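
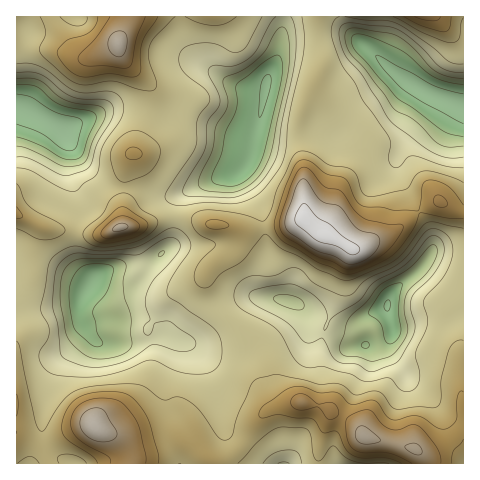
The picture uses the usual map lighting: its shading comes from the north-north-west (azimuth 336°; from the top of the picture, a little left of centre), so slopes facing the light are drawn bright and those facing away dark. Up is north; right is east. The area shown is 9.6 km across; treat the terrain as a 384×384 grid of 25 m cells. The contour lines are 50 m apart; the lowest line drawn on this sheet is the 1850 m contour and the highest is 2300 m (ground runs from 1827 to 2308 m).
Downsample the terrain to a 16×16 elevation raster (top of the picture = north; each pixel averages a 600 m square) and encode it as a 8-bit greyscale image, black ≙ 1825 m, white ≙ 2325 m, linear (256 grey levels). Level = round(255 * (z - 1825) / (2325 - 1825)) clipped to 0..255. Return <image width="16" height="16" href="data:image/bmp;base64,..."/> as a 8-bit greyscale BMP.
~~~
<image width="16" height="16" href="data:image/bmp;base64,Qk02BQAAAAAAADYEAAAoAAAAEAAAABAAAAABAAgAAAAAAAABAAATCwAAEwsAAAABAAAAAAAAAAAAAAEBAQACAgIAAwMDAAQEBAAFBQUABgYGAAcHBwAICAgACQkJAAoKCgALCwsADAwMAA0NDQAODg4ADw8PABAQEAAREREAEhISABMTEwAUFBQAFRUVABYWFgAXFxcAGBgYABkZGQAaGhoAGxsbABwcHAAdHR0AHh4eAB8fHwAgICAAISEhACIiIgAjIyMAJCQkACUlJQAmJiYAJycnACgoKAApKSkAKioqACsrKwAsLCwALS0tAC4uLgAvLy8AMDAwADExMQAyMjIAMzMzADQ0NAA1NTUANjY2ADc3NwA4ODgAOTk5ADo6OgA7OzsAPDw8AD09PQA+Pj4APz8/AEBAQABBQUEAQkJCAENDQwBEREQARUVFAEZGRgBHR0cASEhIAElJSQBKSkoAS0tLAExMTABNTU0ATk5OAE9PTwBQUFAAUVFRAFJSUgBTU1MAVFRUAFVVVQBWVlYAV1dXAFhYWABZWVkAWlpaAFtbWwBcXFwAXV1dAF5eXgBfX18AYGBgAGFhYQBiYmIAY2NjAGRkZABlZWUAZmZmAGdnZwBoaGgAaWlpAGpqagBra2sAbGxsAG1tbQBubm4Ab29vAHBwcABxcXEAcnJyAHNzcwB0dHQAdXV1AHZ2dgB3d3cAeHh4AHl5eQB6enoAe3t7AHx8fAB9fX0Afn5+AH9/fwCAgIAAgYGBAIKCggCDg4MAhISEAIWFhQCGhoYAh4eHAIiIiACJiYkAioqKAIuLiwCMjIwAjY2NAI6OjgCPj48AkJCQAJGRkQCSkpIAk5OTAJSUlACVlZUAlpaWAJeXlwCYmJgAmZmZAJqamgCbm5sAnJycAJ2dnQCenp4An5+fAKCgoAChoaEAoqKiAKOjowCkpKQApaWlAKampgCnp6cAqKioAKmpqQCqqqoAq6urAKysrACtra0Arq6uAK+vrwCwsLAAsbGxALKysgCzs7MAtLS0ALW1tQC2trYAt7e3ALi4uAC5ubkAurq6ALu7uwC8vLwAvb29AL6+vgC/v78AwMDAAMHBwQDCwsIAw8PDAMTExADFxcUAxsbGAMfHxwDIyMgAycnJAMrKygDLy8sAzMzMAM3NzQDOzs4Az8/PANDQ0ADR0dEA0tLSANPT0wDU1NQA1dXVANbW1gDX19cA2NjYANnZ2QDa2toA29vbANzc3ADd3d0A3t7eAN/f3wDg4OAA4eHhAOLi4gDj4+MA5OTkAOXl5QDm5uYA5+fnAOjo6ADp6ekA6urqAOvr6wDs7OwA7e3tAO7u7gDv7+8A8PDwAPHx8QDy8vIA8/PzAPT09AD19fUA9vb2APf39wD4+PgA+fn5APr6+gD7+/sA/Pz8AP39/QD+/v4A////AJKSrsu/mpyUiHKGlb/F0KyVndnVs5eUiJuZpLnNsa2jjYOjq5aJgX+Tp7ChkX9+mYJoWVxzb2p4g4NzZlJbdpGAWiowUVdgdn1xWUgvLW2EeUwfM1JmdnpmS0tbNSFre31NFi5QcIqBaV5siHE5TneBbllhXFOCkoeItt/bnkxployNwaZ2kJ6SwPLrzr2QjYl6eo6GcWFab63jyJmVqLFuUFuMlHtNHSuBtpaBeId8Kg4qhJiDaScWX4J7fG1UOAYQJl+Bf3I6E0+CfHVLJgwrXYWFkYFyQRY2hX1bGwwgep6/zqN5aGVIMntuJRdBc4SVotC2h4KEcEh4YkRZk5w="/>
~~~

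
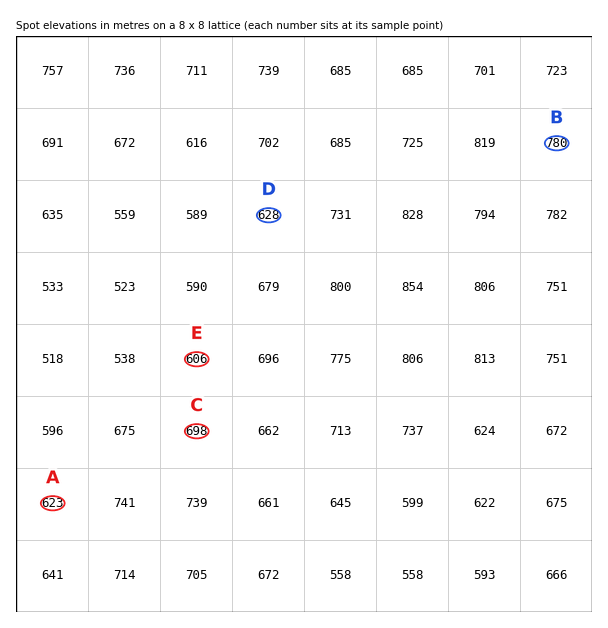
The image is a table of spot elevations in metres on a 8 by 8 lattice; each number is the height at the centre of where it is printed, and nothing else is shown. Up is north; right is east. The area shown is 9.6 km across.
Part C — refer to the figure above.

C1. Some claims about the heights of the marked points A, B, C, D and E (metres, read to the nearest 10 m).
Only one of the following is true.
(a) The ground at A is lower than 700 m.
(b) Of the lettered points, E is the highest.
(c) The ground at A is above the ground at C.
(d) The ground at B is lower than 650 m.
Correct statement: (a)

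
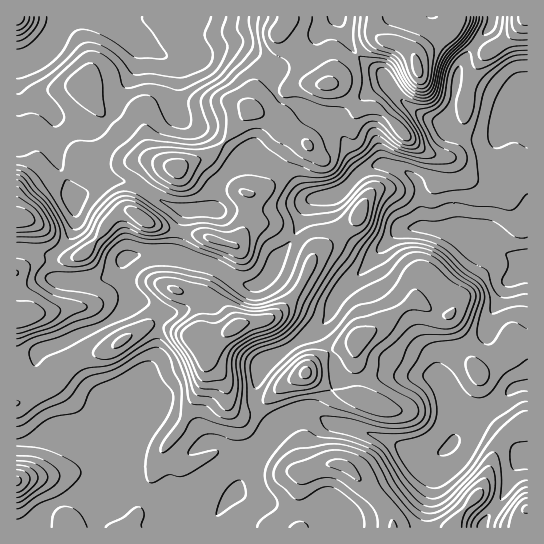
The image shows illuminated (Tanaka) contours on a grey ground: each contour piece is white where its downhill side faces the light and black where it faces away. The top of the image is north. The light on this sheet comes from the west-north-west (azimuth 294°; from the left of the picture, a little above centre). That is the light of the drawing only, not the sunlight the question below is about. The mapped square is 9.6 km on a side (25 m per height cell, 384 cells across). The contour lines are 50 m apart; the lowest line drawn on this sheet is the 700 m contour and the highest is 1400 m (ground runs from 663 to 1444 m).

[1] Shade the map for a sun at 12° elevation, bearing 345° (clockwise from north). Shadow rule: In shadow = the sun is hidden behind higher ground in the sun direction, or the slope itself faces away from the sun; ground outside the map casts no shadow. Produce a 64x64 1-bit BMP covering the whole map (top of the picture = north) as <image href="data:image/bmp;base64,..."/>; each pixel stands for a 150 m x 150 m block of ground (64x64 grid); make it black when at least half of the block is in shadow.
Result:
<image width="64" height="64" href="data:image/bmp;base64,Qk0+AgAAAAAAAD4AAAAoAAAAQAAAAEAAAAABAAEAAAAAAAACAAATCwAAEwsAAAIAAAAAAAAA////AAAAAABwAAAAAAAA4PAAAAAAAADw+AAAAAAAAHD4AAAAAAAAMPwAAAAP4AAQ+AAAAA+AAAAAAAAAB4AAAAAAAAAAAGAAAAAAAAAA8AAAAAAAAAHwAEAAADgAB/AA8AAA/AAf+AD8AAD4Bv/4APwAAfP///AA/gAD8f/4AAA+BAPf/oAAIB8/A97+AAAwA/+Bzz4AADgB/4HfnAAADiD/wB/AAAAAeH/MP8AIBAB8H/w/4B4fAP4H+D/wHx+A/wPgP/gPv8D/wIAf/AH/wP/gAAP+AH/gB/AAAH4AAeAAADgAHwAA4AAAeAAfAABgAABgDA+AAAAL4AAeB8AAAD/4AH4H4AAAP/7h/gP4AAB5///+AfwAAHh///+AfAAB/D//g4A+AAH4H/gDgD+ZgPAP4AAAP/+AAAYEAAAf/wAAAB8AAw//QAAAPwH/j/8AAAB/Af/H/wAAAP+Af+D/AAAB/8A/8f8AAAIDwB///wAAAAHgHf/+AAAAAHgY//4AAAAAPgA//iAAAAAeAB/f8AAAAA4AHh/wAAAABgAcP/AAAAAAA5x/8AAAAAAPgP/8AAAAAA/B//8AAAAAD4P//wAAAAAAB///AAAAAAAPn/9gAAAAAA8P/2AAAAAADw//4AAAAAAfB8/gAAAAAAAHx+AAAAAAAAHj4AAAAAAAAeHgAAAAAAAA4A=="/>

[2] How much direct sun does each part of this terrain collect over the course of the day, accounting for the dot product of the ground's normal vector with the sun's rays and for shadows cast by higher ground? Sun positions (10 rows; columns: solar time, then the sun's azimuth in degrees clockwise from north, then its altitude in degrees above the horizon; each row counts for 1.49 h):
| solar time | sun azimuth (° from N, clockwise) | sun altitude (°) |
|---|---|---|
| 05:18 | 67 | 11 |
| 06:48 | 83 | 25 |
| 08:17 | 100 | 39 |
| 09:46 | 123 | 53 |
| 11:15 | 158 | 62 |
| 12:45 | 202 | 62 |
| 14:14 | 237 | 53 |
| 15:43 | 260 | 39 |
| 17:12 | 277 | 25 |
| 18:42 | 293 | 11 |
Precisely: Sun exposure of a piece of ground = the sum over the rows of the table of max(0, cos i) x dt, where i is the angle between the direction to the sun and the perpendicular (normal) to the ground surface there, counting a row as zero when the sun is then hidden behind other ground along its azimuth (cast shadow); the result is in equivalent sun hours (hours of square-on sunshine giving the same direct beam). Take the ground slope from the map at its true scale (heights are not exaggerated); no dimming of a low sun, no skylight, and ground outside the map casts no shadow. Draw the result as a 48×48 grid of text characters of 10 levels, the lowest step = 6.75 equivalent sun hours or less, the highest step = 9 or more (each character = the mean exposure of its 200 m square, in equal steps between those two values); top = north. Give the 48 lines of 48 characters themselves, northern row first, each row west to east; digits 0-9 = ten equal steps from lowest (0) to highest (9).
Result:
767888888888888888777776788888766877788888554468
778777777888888888888876888886566765567787440278
888766655788888998888777888877577887656874501677
988765555578888888776568898877668757876745347766
887545777667778866655578888877765656686444277788
765457888776666765434678877667775336586342388887
666788888876666653235778888888886315556353478877
888888888876778766566777888888886303644563678777
778888888877788888888877888888888740476775778777
887888888888878788888888887788888884047876877777
888878888877776777778888887678898778303678887777
888878888776543344478888888767897666753356788888
788888888766531013688888888877886565466445678888
577888888778766568888888888888775677667888777888
157888888888888888887778888877676334678888876788
237888888778888888866677888766760134578899888888
402688875212787788768888888888612678788999998888
410268742320068888888888877654215678888888899988
652135534885004777777887766554458677888889889998
886332247777755532246788877667788667787888999898
678761067566568776546788887677887775324577899888
888861476677777777788778886678887862000146888898
678877877777766788778878766788888734553015777888
778887787765543445788888666888887456677511578888
877788887666543222368888767887875577788850037887
864456677788887766424787558878745777788885124666
765556667878888888851131268778547767888888765556
777788888876678876762000367787466678898888776557
888888888655785224545567777785455678888888776567
766788765457885467778766667752456888888778876688
888876666788766788887555686333678888888888876788
887777888876756688887678740047888888888888877888
788888888767766668876676200358888888888888877888
887888888776677768885552047767788888888888888889
878888888777788778886541587787677766556888888888
888888888777778788887644877777787765545788888876
888888888877777788888768888788888887765788898765
888889888888877888888888877788877888887777887656
888888888888877888888888777777677777778877886688
888888888888768888889888777753224688888877866899
767788888888788888888888667643321137888888756788
135678888888788888888887566667665434688887536788
235678888888888888888887788888887643568875236777
778888888888898888888888888888888754456752036765
778888888888888888888888888888888864445631266732
788777788888888888888888889888888875345422777403
887777788888888888888877788888888887444326876148
888888888888888888888877888888888778776567664588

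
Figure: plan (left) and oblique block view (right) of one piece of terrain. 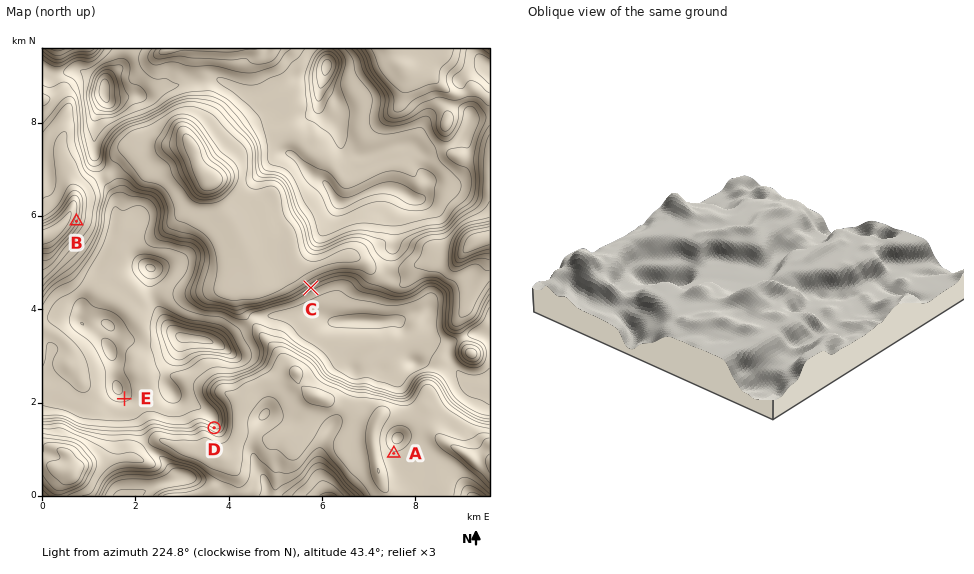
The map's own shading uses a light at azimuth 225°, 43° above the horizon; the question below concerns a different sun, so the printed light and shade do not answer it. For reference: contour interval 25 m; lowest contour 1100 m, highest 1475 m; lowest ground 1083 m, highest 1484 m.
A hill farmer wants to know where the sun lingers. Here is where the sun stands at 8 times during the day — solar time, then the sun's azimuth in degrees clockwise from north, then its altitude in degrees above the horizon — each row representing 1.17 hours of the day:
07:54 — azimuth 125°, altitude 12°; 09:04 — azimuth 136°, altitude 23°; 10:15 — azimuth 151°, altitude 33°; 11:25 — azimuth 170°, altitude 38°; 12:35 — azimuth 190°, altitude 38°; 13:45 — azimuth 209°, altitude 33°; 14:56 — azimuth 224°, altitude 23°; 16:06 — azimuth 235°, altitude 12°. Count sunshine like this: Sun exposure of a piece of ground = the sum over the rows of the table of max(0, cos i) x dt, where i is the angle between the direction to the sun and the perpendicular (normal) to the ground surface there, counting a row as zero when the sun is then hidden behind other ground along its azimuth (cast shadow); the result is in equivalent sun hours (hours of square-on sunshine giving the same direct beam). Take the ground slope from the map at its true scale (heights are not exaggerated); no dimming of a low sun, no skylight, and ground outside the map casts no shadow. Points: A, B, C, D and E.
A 4.5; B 3.1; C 2.2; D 5.7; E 4.9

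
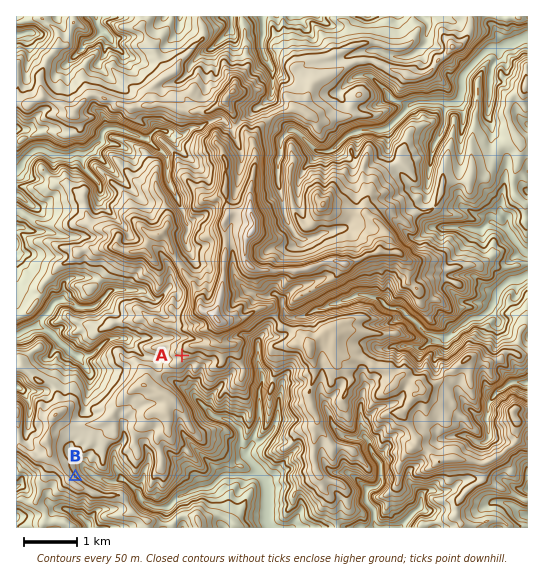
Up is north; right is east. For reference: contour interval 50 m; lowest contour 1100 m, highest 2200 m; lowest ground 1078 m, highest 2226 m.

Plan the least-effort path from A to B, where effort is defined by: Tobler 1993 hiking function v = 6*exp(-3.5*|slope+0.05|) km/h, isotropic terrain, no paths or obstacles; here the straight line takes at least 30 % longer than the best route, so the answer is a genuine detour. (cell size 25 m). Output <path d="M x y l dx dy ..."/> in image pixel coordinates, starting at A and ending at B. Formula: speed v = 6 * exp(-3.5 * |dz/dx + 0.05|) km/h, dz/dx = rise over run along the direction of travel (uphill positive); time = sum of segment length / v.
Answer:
<path d="M182 355l-1 3-14 7-2 5-4 3-4 0-8-4-6 0-2 1-2 3-22 22-7 15-8 8-35 17-5 11 0 5 3 6 2 2 2 3 0 3 5 10 1 2"/>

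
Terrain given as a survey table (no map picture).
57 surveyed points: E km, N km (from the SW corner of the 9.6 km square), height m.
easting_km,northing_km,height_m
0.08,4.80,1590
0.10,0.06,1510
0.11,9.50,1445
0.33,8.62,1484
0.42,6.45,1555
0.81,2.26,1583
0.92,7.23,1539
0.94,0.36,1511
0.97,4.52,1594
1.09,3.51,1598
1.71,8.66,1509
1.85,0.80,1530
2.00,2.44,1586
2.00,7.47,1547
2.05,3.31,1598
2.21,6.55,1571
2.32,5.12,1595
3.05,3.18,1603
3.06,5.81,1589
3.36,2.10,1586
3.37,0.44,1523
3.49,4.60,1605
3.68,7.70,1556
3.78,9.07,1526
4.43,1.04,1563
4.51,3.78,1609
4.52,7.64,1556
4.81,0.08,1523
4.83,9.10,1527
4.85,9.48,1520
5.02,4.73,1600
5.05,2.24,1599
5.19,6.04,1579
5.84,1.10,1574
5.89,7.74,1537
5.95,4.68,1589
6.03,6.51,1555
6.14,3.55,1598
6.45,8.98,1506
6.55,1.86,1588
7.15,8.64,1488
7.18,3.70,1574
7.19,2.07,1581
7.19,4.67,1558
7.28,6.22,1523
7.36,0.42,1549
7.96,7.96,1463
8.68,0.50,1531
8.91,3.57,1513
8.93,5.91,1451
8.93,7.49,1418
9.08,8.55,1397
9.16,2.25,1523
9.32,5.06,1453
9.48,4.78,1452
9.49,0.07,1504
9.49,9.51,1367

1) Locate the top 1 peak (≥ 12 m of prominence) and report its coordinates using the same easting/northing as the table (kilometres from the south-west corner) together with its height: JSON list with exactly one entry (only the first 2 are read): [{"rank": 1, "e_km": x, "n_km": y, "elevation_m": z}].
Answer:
[{"rank": 1, "e_km": 4.36, "n_km": 3.66, "elevation_m": 1610}]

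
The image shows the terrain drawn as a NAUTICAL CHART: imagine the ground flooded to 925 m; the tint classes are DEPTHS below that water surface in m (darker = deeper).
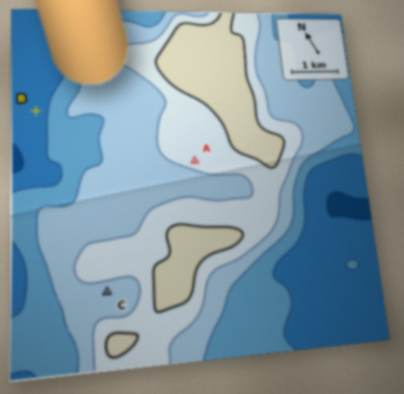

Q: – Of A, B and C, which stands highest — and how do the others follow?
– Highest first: A C B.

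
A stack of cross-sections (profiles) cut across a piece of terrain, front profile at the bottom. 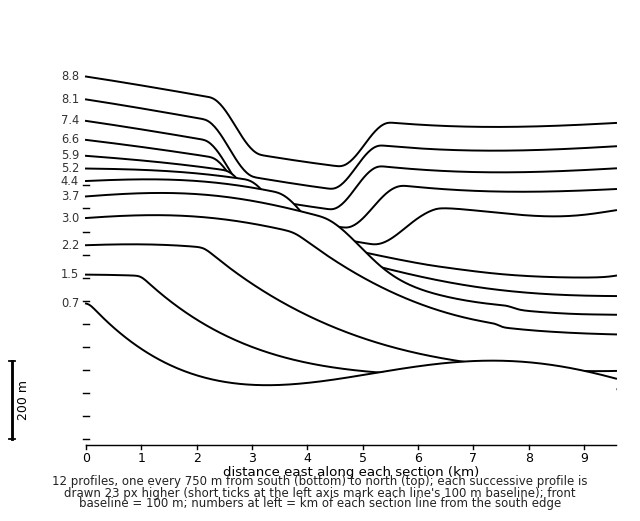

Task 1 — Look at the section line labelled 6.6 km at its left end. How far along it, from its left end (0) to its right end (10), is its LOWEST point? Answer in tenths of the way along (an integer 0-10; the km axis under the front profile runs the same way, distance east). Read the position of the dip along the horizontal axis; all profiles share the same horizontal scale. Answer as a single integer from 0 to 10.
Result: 5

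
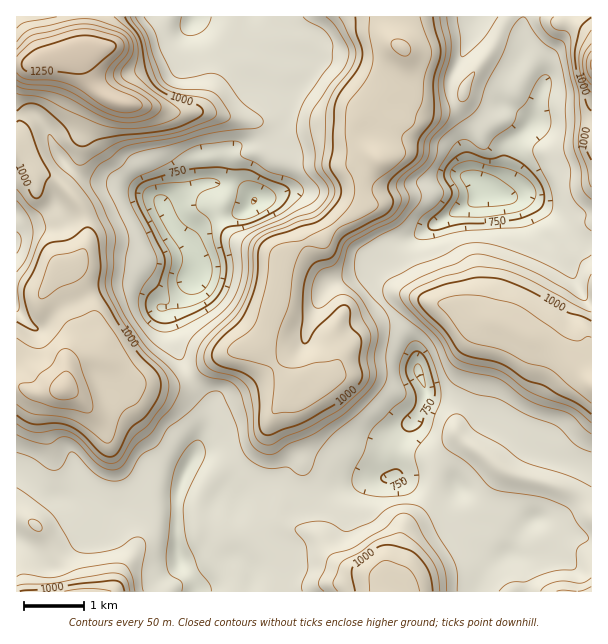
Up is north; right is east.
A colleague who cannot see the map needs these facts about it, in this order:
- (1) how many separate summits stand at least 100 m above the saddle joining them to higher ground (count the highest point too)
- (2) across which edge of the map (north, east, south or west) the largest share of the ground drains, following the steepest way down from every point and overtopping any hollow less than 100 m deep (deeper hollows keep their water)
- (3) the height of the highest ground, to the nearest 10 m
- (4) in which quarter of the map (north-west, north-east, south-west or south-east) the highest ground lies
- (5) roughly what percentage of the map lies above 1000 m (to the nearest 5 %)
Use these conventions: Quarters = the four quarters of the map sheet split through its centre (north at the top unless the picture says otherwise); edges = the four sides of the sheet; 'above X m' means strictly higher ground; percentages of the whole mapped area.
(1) Counting only tops that stand 100 m proud, the map has 8 summits.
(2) Most of the ground drains across the southern edge.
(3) About 1270 m is the highest elevation on the sheet.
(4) The highest point lies in the north-west quarter of the map.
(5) Roughly 25 % of the ground is higher than 1000 m.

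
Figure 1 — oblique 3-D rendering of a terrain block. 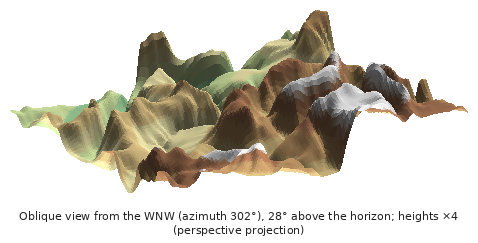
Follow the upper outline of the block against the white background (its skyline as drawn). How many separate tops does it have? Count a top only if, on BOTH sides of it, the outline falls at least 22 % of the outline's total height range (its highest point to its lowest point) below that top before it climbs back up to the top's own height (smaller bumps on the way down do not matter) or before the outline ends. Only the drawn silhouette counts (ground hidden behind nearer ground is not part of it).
2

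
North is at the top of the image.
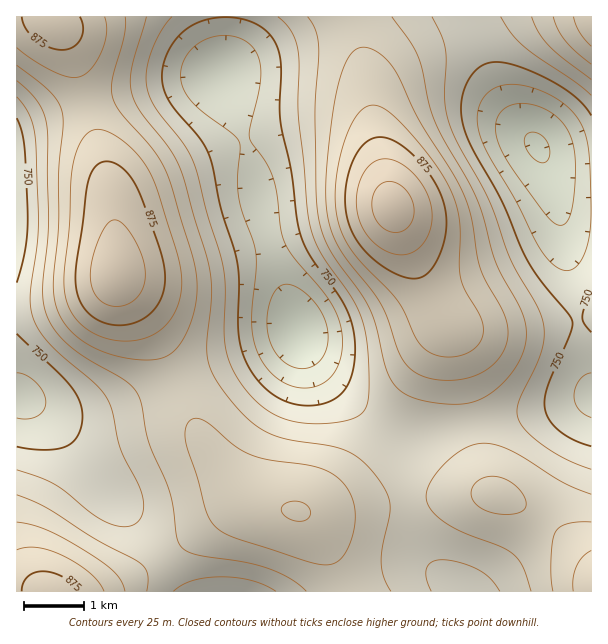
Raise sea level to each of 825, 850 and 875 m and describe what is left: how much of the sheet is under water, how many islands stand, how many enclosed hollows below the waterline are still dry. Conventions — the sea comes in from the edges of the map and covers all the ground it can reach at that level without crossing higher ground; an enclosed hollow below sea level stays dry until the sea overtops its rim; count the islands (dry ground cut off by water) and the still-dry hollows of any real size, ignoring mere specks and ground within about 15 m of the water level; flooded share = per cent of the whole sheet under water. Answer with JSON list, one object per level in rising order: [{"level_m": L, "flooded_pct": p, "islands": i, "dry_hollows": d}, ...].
[{"level_m": 825, "flooded_pct": 71, "islands": 2, "dry_hollows": 0}, {"level_m": 850, "flooded_pct": 85, "islands": 2, "dry_hollows": 0}, {"level_m": 875, "flooded_pct": 93, "islands": 2, "dry_hollows": 0}]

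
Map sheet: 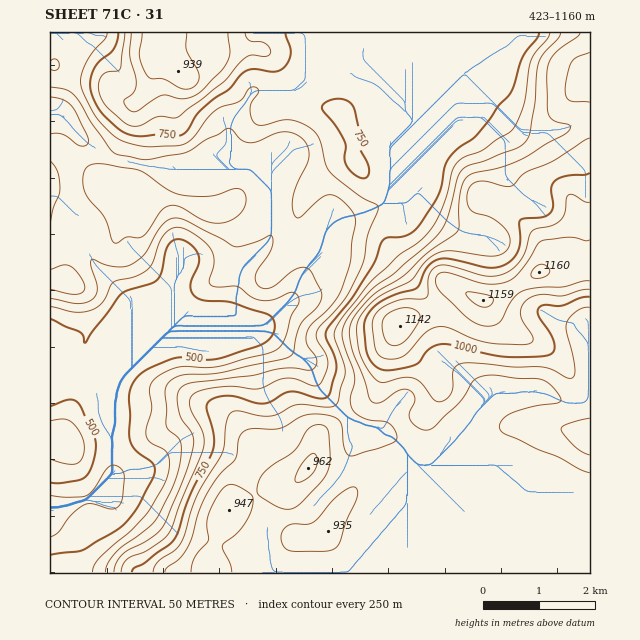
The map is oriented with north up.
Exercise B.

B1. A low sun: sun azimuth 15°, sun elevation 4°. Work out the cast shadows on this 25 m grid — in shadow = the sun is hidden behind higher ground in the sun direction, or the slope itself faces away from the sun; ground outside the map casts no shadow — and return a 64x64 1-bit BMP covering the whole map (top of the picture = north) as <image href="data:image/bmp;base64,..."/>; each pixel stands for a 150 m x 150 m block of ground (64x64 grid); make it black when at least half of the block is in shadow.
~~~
<image width="64" height="64" href="data:image/bmp;base64,Qk0+AgAAAAAAAD4AAAAoAAAAQAAAAEAAAAABAAEAAAAAAAACAAATCwAAEwsAAAIAAAAAAAAA////AAAAAAAAAAAPwAAAAAAAAA/gAAAAAAAAD8AAAAAAABgHwAAAAIAAHAAAGAAIwAAcIBA8AAzgAAA8GD4AHPAAAH4cfwAe8EAAfhz/8D74/AA/Pv/8//j+AAc/////+P8AAz/////w/4AAP////+D/wAA/////4P/gAD////+Af/AAP////wAP8AA////wBAPwAD///4AOA+AAP///4A8HwAB////4nw4AAP//////gAAA//////+AAAH////8/8AAAf////j/4AAD////+P/+AAP////8////h/////z////j/////v///+Af//3+////8AAP+f7////wAAf5//////gAB/v//////wAHw//3////AA8B/w////+ABAD/D//4H8AAAAAf//gP4AAAAD///wHwAAAAf///gfAAPgB///+B8AD/AH///gH4AP8Af//+AfgA/gB///4B/AD8AH//gCH8APgQf//Acf4AABB///D4/AAAAH////z8AAAAf/////AAAAB/////4AAAAL////+AAAAAP////4AAAAB/////wAAADP/////AAAAe/////8AAAD////+fAAAAH/+//8AAAAAP/n//4AAAAAP8f//wAAAAAMB/H/gAAAAAAPwP8AAAAAAAYAPgAAAAAABAAIAAAAAAAAAAAAAAAAAAwAAAAAAAAA=="/>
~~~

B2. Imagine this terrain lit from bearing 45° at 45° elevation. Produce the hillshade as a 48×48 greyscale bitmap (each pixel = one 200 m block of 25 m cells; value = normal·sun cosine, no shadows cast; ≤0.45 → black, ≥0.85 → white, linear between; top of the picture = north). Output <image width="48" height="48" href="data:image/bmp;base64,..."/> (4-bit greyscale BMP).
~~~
<image width="48" height="48" href="data:image/bmp;base64,Qk32BAAAAAAAAHYAAAAoAAAAMAAAADAAAAABAAQAAAAAAIAEAAATCwAAEwsAABAAAAAAAAAAAAAAABEREQAiIiIAMzMzAERERABVVVUAZmZmAHd3dwCIiIgAmZmZAKqqqgC7u7sAzMzMAN3d3QDu7u4A////ALupdXqpqom8uqqZh3iaqqqqqqqqqqqqqru6h4qpqIm7uqmId3iqqqqqqqqqqqqqqruqqZqql3iqqqmIiIq6qqqqqqqqqqqqqqqqqqmZdVeImqmJqqu6qqqqqqqqqqqqqpmqu6mHU0V4mqmauqu6qqqqqqqqqqqqqombu5iHUzV5q6iJqpq6qqqqqqqqqqqqqneaqph3VEV5zJh4mqq7qqqqqqqqqqqqmWZ5qpiHZEV6y5iImaq7uqqqqqqqqpmZiHd5qpiHVEV6upmZmbu7uqqqqqqqqZmIdneLuodmVEV5mZmpm8y7qqqpqqqqqYh3ZXesuXZVVVVnd5qqm93LqqqZmqqph2d2VYreynVWVVRFaKy6m93Kqqh4mqqXZmd2Zr3uyXZmZTNFisy6m926mXZomqmHd4iIid3tuYd3ZDNXrN26ve6od2Z4mZmImaq7u8zcuYd2VEaKzuy73ut2Z4iIiJmZq7vLu6u7qYd2VXm87tu877dmZ4h1eaqqqqqoiaq7qYh3eb3e7su97YVlRnZEi7qYiIhmeZqqqpmarO7t3cze62UxFFRHvKh1VVVGm5maqqqrve7tzN3duEEAA0aKuoZDNERpu5maqqqrvNzMzMy5dBAAFFeamGQzRVecy5maqqqqqqqqu7qGQxABJGiZhkRFZ5vdyoiJqqqqqqqqqphlVVMiNHqpdVVnm83cumVnmqqqqqmZmGZniHUzR6zKh1VorN26miI2mqmaqYd3ZUV4mHZEab3shlWKu7l3eCNZupiJmGVmVEaId3dUab3ZVGnMynU0VWe9ynZ5qHZ3ZWeId3dlebuUSM7+yWRFVazut2aKuYd4h4mYiIh2eZllnv/9uHiZmLzbhnibyodniZmZiJh2eJl3z//tp3q7u6u5d4msuWRWiJmZmZl2aKqZvu3blmm7u5qpeJirljI2iJmJqpmGebupq7upZFrMu5qpd4iadBFGiamIqpmHeruYiIiGRZzLqqqXZ4iqcyRomrqImph3erqYdmVVacypmql1aJmqh3mqq8qHmZdmeaqYZDRorMp3rJhleqq7u8zLzcqHmYZFeqqZYyasy6hovZhnq7vN3Mu7zbqIiXVGm6qpY0ndypiKzIh5vLvMuqqqu6qYiGVYvKqpZHvcuqqru4ibupmId4mYiZqZdlaKzKqpd5zLu7u6qpq6hlRVRXiHiImXZWeby6qpmau7u6qqqry3MiJFRYiIh3d1RGeby6qqmqqqqpmqqstyABNmaJqZdmZlRWebuqqqqqmaqHiJmqgwADaHeJmYd3h3Z3m8uqqqqpmZmGZ3iWQQA3mId3eHiJmpmZrMu6qqqZiZmGVndzMQJ6mHZFd3mpmqqrvMu6qqqZmal1Vnd1ZUaqdmVZqImXeJqqu7qqqqqpmql0RniJmGi4RXesypl2aJmaqqqaqqqqqql0RomruYmVNorMurqHiqmZqqmaqqqqqql2Z5qruplzR5q7qsyqvLqZqqmqqqqqqqqXeJq7qqljR4q7q83LzLqaq6qqqqqqqqqpiJqg=="/>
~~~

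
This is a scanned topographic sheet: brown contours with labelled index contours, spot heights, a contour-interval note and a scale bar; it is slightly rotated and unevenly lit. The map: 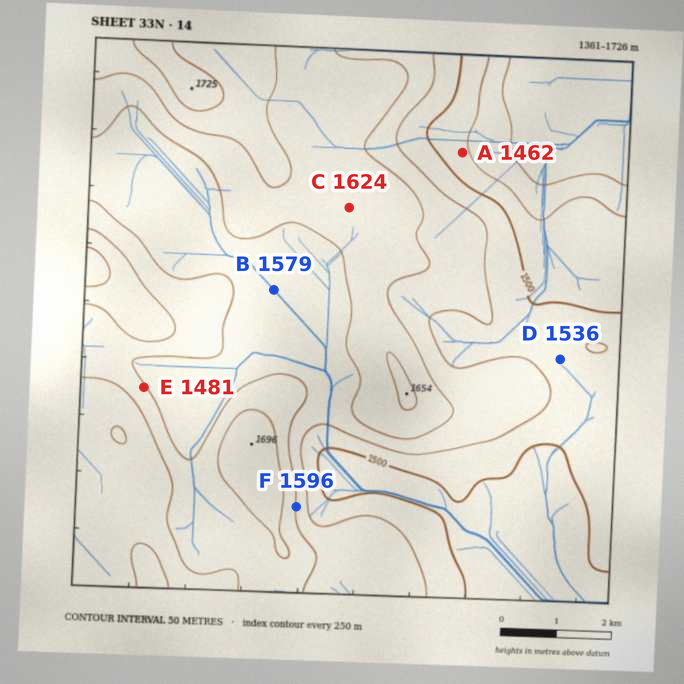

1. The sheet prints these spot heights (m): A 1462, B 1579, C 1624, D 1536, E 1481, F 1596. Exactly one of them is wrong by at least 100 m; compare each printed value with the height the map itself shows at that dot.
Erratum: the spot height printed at E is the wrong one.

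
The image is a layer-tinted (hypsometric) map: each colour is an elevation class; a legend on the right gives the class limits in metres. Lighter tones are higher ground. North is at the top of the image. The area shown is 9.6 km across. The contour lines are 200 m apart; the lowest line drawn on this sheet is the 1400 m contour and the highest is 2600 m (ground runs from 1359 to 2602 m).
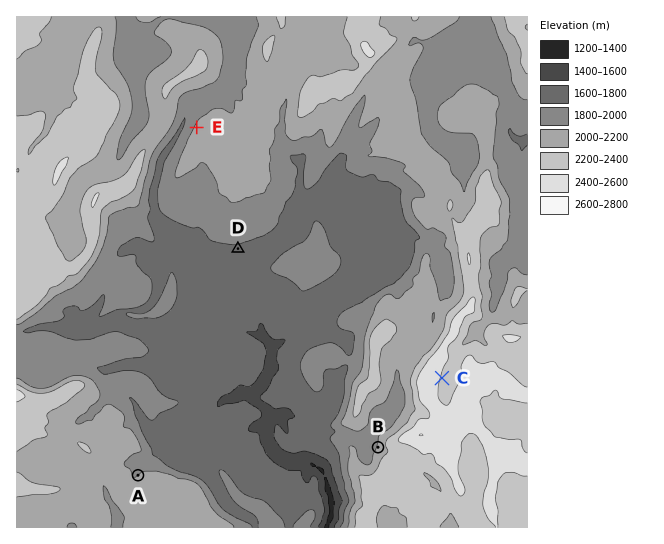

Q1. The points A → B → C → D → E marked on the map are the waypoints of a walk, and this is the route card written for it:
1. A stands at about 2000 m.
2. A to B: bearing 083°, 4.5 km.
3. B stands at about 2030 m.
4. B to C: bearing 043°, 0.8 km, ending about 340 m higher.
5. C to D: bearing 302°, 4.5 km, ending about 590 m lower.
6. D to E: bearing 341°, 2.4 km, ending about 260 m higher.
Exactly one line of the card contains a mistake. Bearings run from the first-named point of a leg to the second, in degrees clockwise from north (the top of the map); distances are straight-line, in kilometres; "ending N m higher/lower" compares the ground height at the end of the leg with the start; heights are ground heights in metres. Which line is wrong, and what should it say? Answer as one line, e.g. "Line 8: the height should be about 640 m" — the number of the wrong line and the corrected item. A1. Line 4: the distance should be 1.8 km.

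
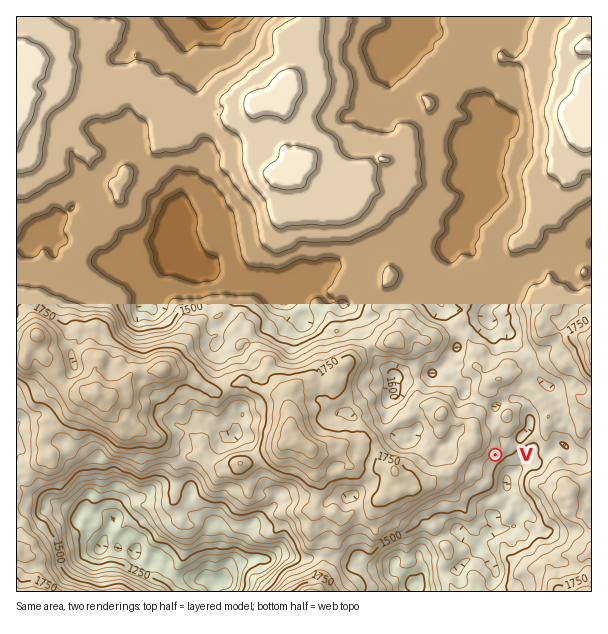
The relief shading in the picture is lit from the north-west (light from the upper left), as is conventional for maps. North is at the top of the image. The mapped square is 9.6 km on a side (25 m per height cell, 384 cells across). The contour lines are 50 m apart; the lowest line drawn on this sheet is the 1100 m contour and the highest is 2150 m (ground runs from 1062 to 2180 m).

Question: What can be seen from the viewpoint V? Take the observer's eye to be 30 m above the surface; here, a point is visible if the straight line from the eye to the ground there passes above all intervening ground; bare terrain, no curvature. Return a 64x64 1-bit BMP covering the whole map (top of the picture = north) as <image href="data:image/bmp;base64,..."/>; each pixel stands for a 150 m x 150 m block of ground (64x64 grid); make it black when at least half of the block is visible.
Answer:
<image width="64" height="64" href="data:image/bmp;base64,Qk0+AgAAAAAAAD4AAAAoAAAAQAAAAEAAAAABAAEAAAAAAAACAAATCwAAEwsAAAIAAAAAAAAA////AAAAAAAAAAAAYAD+PwAAAAAAAP4/AAAAAAAAOb8AAAAAAAA58AAAAAAAAIv/AAAAAAAAD/8AAAAAAAAP/AAAAAAAAAToAAAAAAAAA/gAAAAAAAAD+AAAAAAAAAf4AAAAAAAAB/gAAAAAAAB/+AAAAAAAAH/5AAAAAAAAP/EAAAAAAAAf8wAAAAAAABrnAAAAAAAABmYAAAAAAAAHZgAAAAAAAAJmAAAAAAAAAGcAAAAAAAAAJwAAAAAAAAwEAAAAAAAABgcAAAAAAAAAHwAAAAAAAAAbAAAAAAAAABMAAAAAAAAANwAAAAAAAAA8AAAAAAAAACAAAAAAAAAAAAAAAAAAAAAAAAAAAAAAAAAAAAAAAAAAAAAAAAAAAAAAAAAAAAAAAAAAAAAAAAAAAAAAAAAAAAAAAAAAAAAAAAAAAAAAAAAAAAAAAAAAAAAAAAAAAAAAAAAAAAAAAAAAAAAAAAAAAAAAAAAAAAAAAAAAAAAAAAAAIAAAAAAAAAAQAAAAAAAAAAMAAAAAAAAAHwAAAAAAAAAPAAAAAAAAAA4AAAAAAAAAHwAAAAAAAAAcAAAAAAAAABAAAAAAAAAAAAAAAAAAAAAAAAAAAAAAAAAAAAAAAAAAAAAAAAAAAAAAAAAAAAAAAAAAAAAAAAAAAAAAAAAAAAAAAAAAAAAAAAAAAAAAAAAAAA=="/>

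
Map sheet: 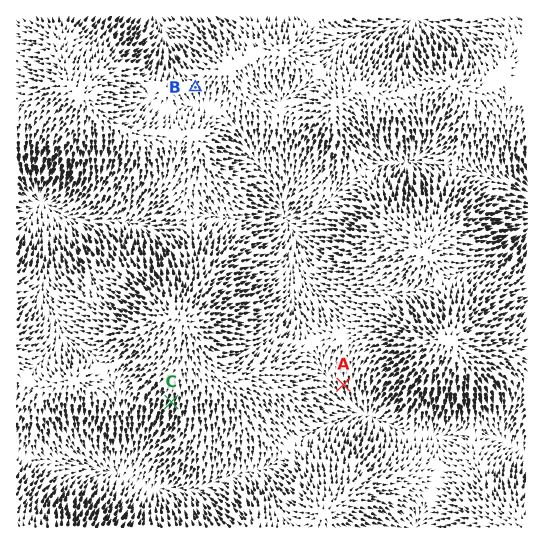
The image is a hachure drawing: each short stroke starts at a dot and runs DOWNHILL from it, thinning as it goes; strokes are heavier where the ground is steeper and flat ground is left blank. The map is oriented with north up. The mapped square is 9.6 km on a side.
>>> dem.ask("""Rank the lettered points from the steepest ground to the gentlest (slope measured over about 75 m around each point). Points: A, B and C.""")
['C', 'A', 'B']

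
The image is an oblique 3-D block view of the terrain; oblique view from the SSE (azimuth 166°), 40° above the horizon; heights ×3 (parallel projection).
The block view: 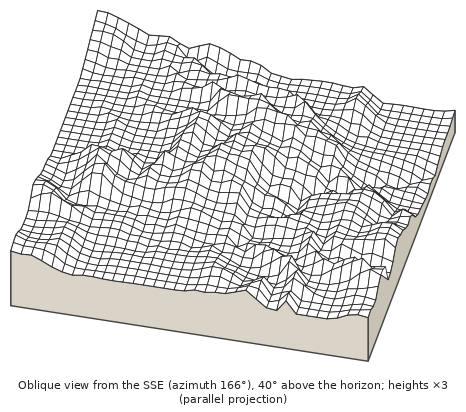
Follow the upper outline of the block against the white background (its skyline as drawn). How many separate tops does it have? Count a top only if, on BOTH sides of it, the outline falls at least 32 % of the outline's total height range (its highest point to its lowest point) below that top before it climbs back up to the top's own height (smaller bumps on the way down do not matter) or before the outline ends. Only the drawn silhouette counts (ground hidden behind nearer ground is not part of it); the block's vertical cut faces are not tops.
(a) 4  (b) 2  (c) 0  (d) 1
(d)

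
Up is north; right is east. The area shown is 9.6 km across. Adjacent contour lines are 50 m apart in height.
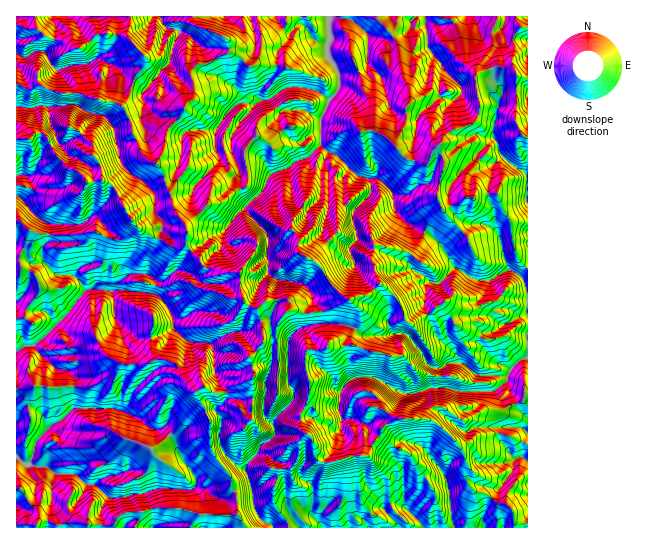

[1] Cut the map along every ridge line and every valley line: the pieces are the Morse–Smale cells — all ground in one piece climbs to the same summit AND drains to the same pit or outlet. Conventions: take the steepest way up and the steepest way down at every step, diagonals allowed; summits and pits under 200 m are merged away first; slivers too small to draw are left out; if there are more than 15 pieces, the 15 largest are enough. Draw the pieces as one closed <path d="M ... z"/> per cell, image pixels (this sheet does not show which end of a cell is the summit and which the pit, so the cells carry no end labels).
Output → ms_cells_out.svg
<path d="M426 232l-13 23-20-7-18-2-4 13 8 26-10 10-23 5-20 11-16 2-7 0-9-4-5 2 0-8-2-3-16 0-8 3-6 6 6 16 0 18-14 14 4 20-24 15-14 1-12-6-6 3 2 8 12 25 0 26 5 10 16 20 0 8 4 7 1 21 8 13 283-1 0-238-5-11-12-7-5 0-15 9-14 0-7-3-15-10-16-25z"/><path d="M19 221l-3 1 0 305 227 1-6-13-1-21-4-7 0-8-16-20-5-10 0-26-14-29 0-4 6-3 12 6 14-1 24-15-4-20 14-14 0-18-6-16-7-2-7-8-3-9 0-17-18 0-7-4-9-1-20-24-4 3-8 0-15-8-6 11-6 7-1 16-19 2-13 16-28 0-11-16 4-7 16-5 5-5 7-20-10-6-15 3-45-2-10-4z"/><path d="M462 16l-268 0-1 7 2 2 30 12 3 4 1 10-23 13-8 0-7 7 2 11 0 16-8 7-5 12-13 14-4 22-7 10 8 11 0 5 8 19 0 7 13 20 2 6-25 0-3 7 15 9 8 0 4-3 20 24 9 1 7 4 17-1 1 18 3 9 3 5 8 4 4 0 5-5 8-3 16 0 2 3 0 8 5-2 9 4 7 0 16-2 20-11 23-5 10-10-8-26 4-13 18 2 20 7 6-8 5-14-18-10-9-9-4-9 0-10-11-14-4-2-20-3-20-20-11-4-6-6 0-29 8-18 10-10 0-14 15-2 13-7 2-30 18 3 8-6 11-1 5-5 0-6 4 6 7 0 4-4 16 2 11-2z"/><path d="M505 16l-42 0-14 8-11 1-12-2-4 4-7 0-4-6 0 6-8 6-8 0-8 6-18-3-2 30-13 7-15 2 0 14-10 10-8 18 0 29 6 6 11 4 20 20 20 3 4 2 11 14 0 10 4 9 9 9 17 9 8-11 10-11-4-19 7-24 0-8-5-13 12-15 22-7 4-6 3-9-4-22 0-12 2-2 17-6 18 1 2 2 2 7-1 46 5 11 7 3 0-96-17-2-7-5-1-8 2-5z"/><path d="M502 67l-7 0-19 8 0 12 4 16-4 18-3 3-22 7-12 15 5 13 0 8-7 24 4 19-10 11-6 10 14 11 16 25 15 10 7 3 14 0 15-9 5 0 12 7 4 10 1-150-7-4-5-11 0-50-3-5z"/><path d="M130 16l-113 0-1 67 10 5 7 0 6-4 12 7 11 2 20 0 21 8 10 0 9 6 7-12 8-22 8-12 0-4-17-19z"/><path d="M193 16l-62 0-2 2-1 20 17 19 0 4-12 20-4 14-6 12 6 11 3 15 5 8 4 13 12 9 4 0 6-10 5-24 12-12 5-12 8-7 0-16-2-11 7-7 8 0 23-13-1-10-3-4-30-12z"/><path d="M327 348l-18 1-4 5 0 15 6 18-4 18-7 10 1 14 10 8 4 9 1 12 9 5 32-8 9 0 13-18 2-8 15-11-19-11 2-5-6-9-10-2-12 4-12-8-3-5 0-15z"/><path d="M74 104l-25 3 0 14 8 18-6 7 5 9 14 14 9 3 8 11 10-3 12 3 7 7 12 25 7 10 11 4 15 0 2-7-8-9 0-19-14-15-10-4-10-12-6-25 0-8-4-7-6-7-18-4z"/><path d="M39 84l-6 4-17-3 0 53 14 1 5-6 7 0 5 4 4 8 4-2 2-2-1-7-7-13 1-14 24-3 13 8 18 4 10 14 0 8 6 25 10 12 10 4 14 15 0 19 8 9-2 8 25 2-1-7-13-20 0-7-8-19 0-5-9-11-8-3-6-6-16-44-6-6-6-3-10 0-21-8-20 0-11-2z"/><path d="M50 145l-9 6-1 8-7 14-6 4 4 9-3 7-7 6 16 18 12 7 32 0 10-8 4 0 12 13 0 8 14 2 10-13 1-7-4-4-12-25-7-7-7-3-15 3-8-11-9-3-13-12z"/><path d="M133 221l-6 12-6 6-14-2-2 2-5 19-5 5-8 1-10 6-2 7 11 14 28 0 13-16 20-2 0-16 6-7 6-11-17-8z"/><path d="M42 133l-7 0-5 6-14 0 0 82 21 12 45 2 15-3 9 5 2-6-13-15-4 0-10 8-32 0-12-7-16-18 7-6 3-7-4-9 6-4 7-14 1-8 10-6-4-8z"/><path d="M355 345l-26 0-2 2 9 20 0 15 3 5 12 8 12-4-4-12-2-18 8-11z"/><path d="M527 16l-21 0-3 10 1 8 7 5 16 1z"/>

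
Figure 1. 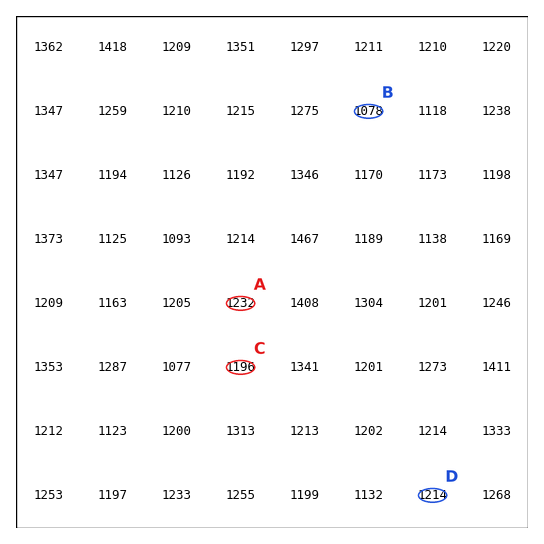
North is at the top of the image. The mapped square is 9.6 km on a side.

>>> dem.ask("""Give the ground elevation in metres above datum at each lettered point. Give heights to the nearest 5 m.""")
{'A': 1230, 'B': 1080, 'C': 1195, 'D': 1215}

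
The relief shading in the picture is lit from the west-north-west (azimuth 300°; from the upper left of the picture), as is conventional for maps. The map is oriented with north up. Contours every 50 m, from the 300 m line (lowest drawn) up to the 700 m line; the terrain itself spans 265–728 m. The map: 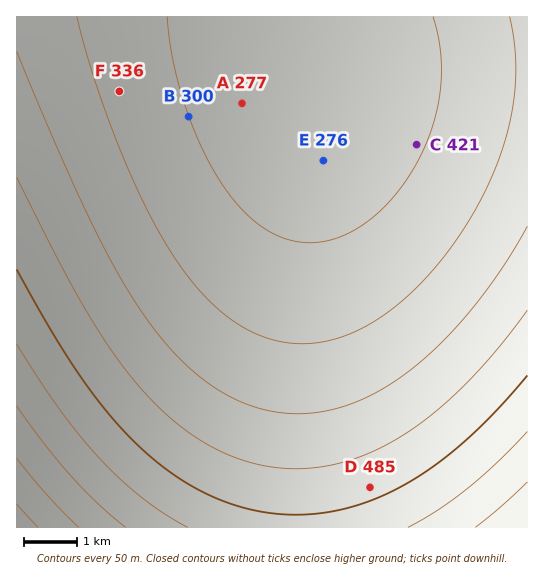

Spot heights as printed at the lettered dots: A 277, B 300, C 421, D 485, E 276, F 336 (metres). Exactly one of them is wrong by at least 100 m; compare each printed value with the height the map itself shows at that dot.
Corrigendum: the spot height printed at C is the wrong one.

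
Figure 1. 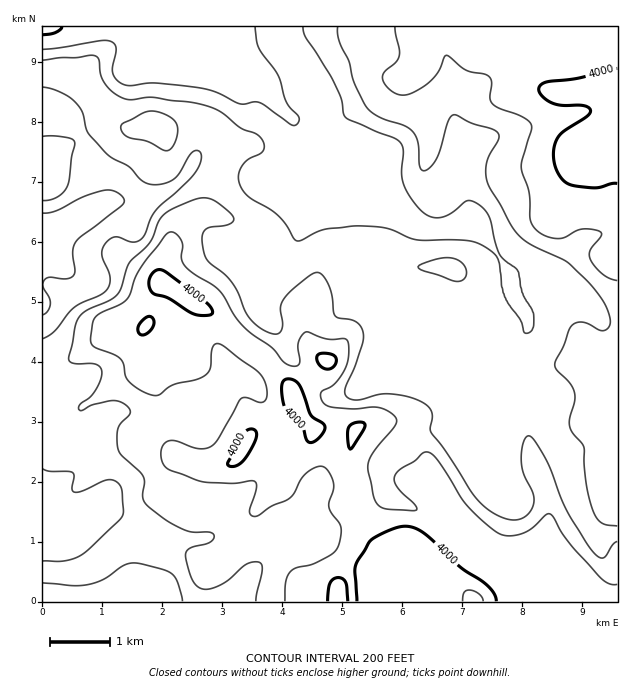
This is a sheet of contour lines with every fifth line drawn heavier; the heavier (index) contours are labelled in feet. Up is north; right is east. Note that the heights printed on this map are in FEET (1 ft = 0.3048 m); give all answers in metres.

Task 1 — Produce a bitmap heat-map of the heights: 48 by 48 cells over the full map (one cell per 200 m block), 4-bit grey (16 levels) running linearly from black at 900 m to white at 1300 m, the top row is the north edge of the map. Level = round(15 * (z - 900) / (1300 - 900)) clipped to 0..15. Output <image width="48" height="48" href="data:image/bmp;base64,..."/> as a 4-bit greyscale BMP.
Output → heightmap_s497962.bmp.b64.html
<image width="48" height="48" href="data:image/bmp;base64,Qk32BAAAAAAAAHYAAAAoAAAAMAAAADAAAAABAAQAAAAAAIAEAAATCwAAEwsAABAAAAAAAAAAAAAAABEREQAiIiIAMzMzAERERABVVVUAZmZmAHd3dwCIiIgAmZmZAKqqqgC7u7sAzMzMAN3d3QDu7u4A////AERERERERWd3d4mrvMzN7u7u7u2qqqqrulVVVERERXiHd4mrvMzN7u7u7tuqqqq7qmZmZlRFVomId4iaq8zN7u7u3Lqqqru7mVVWd2ZmZ4mYiIiZmrvN3u7tuqqqq7u5iERFZ3d3d3iIiIiJmavM3e7bqqqqu7qYeDM0Rnd3d3eImZiIiZrMzd26qqqqq7qHd0QzRGZneIiImZiIiZq7u8uqq6mImql3eERERFZ3mZiImqmZmau7qqqrupdmeZh3iVVURFZ4mYiImqqpmau6maq7qXZVeJdnmVVVVVZ4mJmZmaqpmau6mqu7qGVWeIZomVVVZWeImau7uqqqmau5mqqqhlVWiYZomFVVZneJq7vMy6qrqry5maqpdVVWiHZoiGZlZniJqqq8zLqru7y6mJmYZVVWiGZ4iGZmZ4iZqpmrzLqrzLzLqYiGVVVWd2Z4iGZ2Z3iZmZmavLu8zMzLqZh2VVVWdmeIiGZ3d3iJmZmZu7vMy7u7qph2VVVWZmeIiGZ3d3iZmZmZqqvdupmZmYh2VVVmZWeIiGZneImqqZmZqavcupdnd3ZmVVVVZmeImXdneJqqqqmZmavLu6hlZVVVVVVVZneJmXd3eJq7u7qZmquqvLllVVVVVVVVZ3iZmWeImau7u7qZq7qavMp1VVVVVVVVZniZmWZ5q7vLu7qqu6mau6qGVVVVVVVVVneIiFZ5q7zMu7u7uYeJqZmGVVVVVVVVVWeIeDV4q7zMu7zLl3eJmIh1VVVVVVVVVWd3dzRWiavMzMzKh2eJmHZlVVVVZmZVVWZ3eDNEVoq8zMy5dmeJmHZVVVVmZmZVVmZneDMzRXm8zLqYdmZ3iHZVVmZ3d2ZVVmZ3iTMzRXm8y6mHZmZnd2VVZ3d4h2ZVVmd4qiI0Rnebuph2ZmZmd2Zmd3d3d2VVZneJqyI0RWZ6qpdmZmZmZ3Z3d2ZmZlVWeImaqiIjRVRYqod2ZmZVVmZmZlVVVVVniaqqqiIiNERHmYiHd2ZURVVVVERUREV4mqqqqjMiIzNFeIiHdmVEREREREVmVFZ5qqqqqlQyIjM0V3h3ZVREMzNERFZmZWeJqru7u3ZUMzRFVWdmVEQzM0RERFd2ZniJqrzMzHZUREVWZVZmVEQzM0RERGd3ZniZq7zd3WZVVVVndlVmVURDM0RERWd3ZniZq83d3WVVVWZ3dlVmZVRERERERGeHZneJq83e7lVVVnd4h2ZmZlQzREREVWiHdmeJq8zd7lVVZ3iIh2ZmVUMzNERVZ3iId3iJmrzN3URVZ3eId2ZlRDMzNFVniIiIeImaqrvM3URWZ2ZmZVVEMzMzNFZ4mZmIiJqqu8zM3VVmZkREREMyIzM0RFaJmqmYiZqrvN3d3mZ3ZDIiIiIiIiM0RFeJqqqpmZqrvMzN3Wd3ZCIiIiIiIiNERWeJqqqqmqqru7u7vEVVVCIiIiIiIjNEVneJmqqqqqu7uqqquyIzMyIiIiIiIzRFVniJmqqqqru6qqqqqgEREiIiIiIiMzRFZ3iJmqqqqquqqqqqqg=="/>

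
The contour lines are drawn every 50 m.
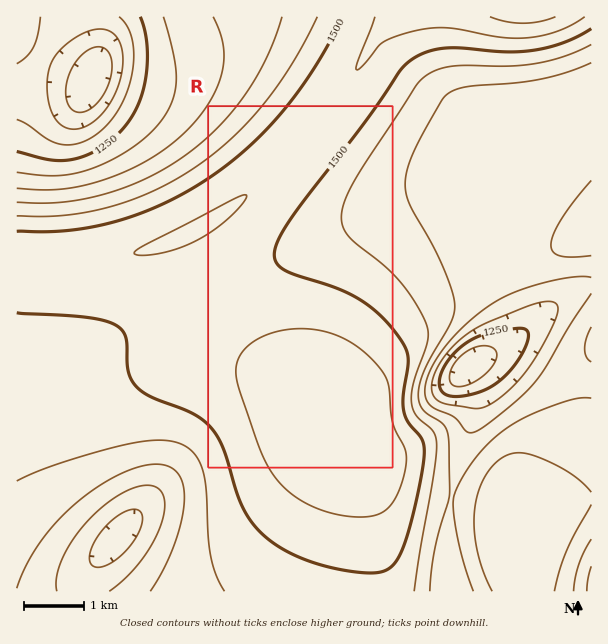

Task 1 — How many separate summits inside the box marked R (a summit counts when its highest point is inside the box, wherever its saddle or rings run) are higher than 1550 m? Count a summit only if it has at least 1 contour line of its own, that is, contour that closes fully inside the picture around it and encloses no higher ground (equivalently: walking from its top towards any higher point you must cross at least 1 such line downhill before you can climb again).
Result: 1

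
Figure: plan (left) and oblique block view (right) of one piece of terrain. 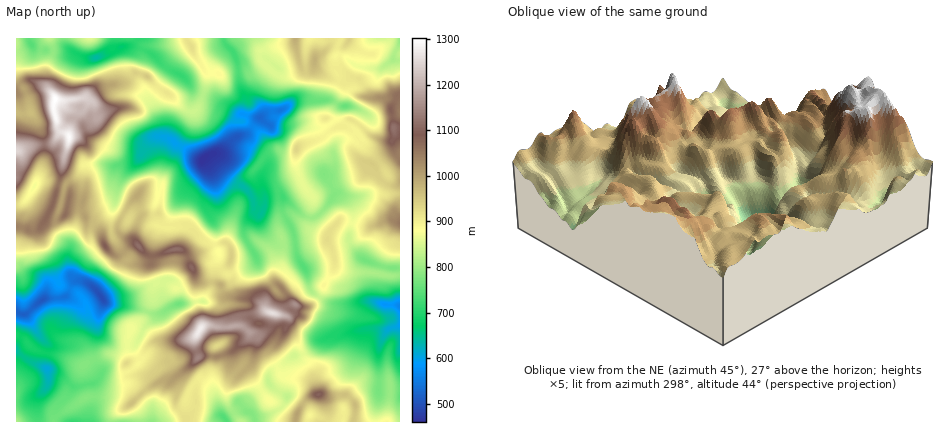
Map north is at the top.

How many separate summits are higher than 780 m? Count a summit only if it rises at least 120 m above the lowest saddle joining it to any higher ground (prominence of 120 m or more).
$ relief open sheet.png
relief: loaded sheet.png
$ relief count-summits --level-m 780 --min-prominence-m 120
5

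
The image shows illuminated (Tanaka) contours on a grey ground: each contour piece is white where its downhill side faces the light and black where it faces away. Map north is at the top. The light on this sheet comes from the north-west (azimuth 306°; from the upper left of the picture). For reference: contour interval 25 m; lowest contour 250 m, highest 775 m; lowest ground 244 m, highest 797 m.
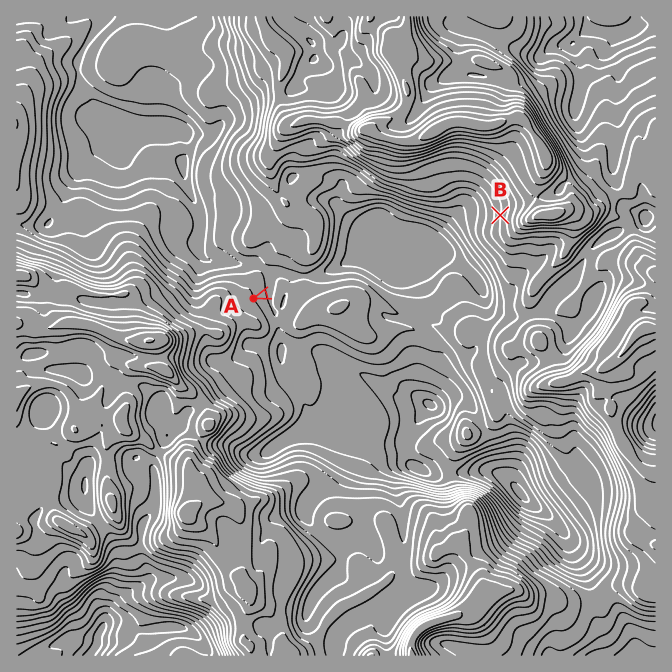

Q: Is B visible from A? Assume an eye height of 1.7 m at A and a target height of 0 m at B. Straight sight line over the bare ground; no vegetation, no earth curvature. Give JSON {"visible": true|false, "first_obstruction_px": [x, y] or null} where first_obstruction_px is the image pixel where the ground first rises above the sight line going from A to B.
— {"visible": true, "first_obstruction_px": null}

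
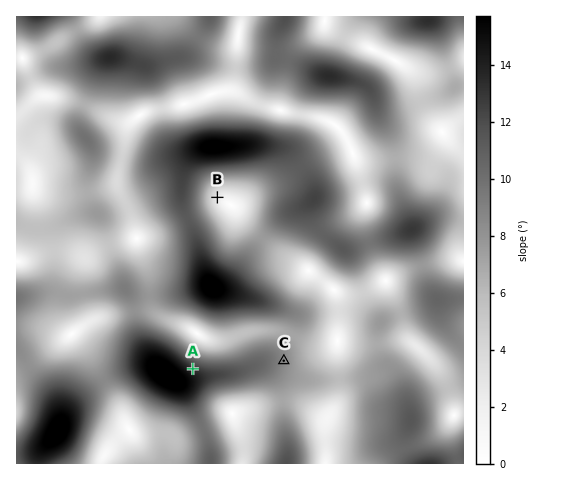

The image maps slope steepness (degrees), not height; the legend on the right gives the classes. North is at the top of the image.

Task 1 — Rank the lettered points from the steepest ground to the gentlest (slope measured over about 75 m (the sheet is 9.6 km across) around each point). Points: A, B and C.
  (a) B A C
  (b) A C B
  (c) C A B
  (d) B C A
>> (b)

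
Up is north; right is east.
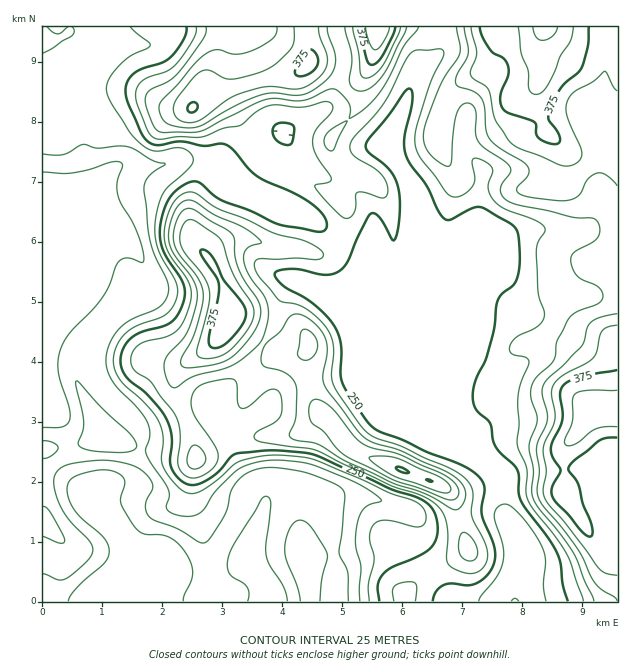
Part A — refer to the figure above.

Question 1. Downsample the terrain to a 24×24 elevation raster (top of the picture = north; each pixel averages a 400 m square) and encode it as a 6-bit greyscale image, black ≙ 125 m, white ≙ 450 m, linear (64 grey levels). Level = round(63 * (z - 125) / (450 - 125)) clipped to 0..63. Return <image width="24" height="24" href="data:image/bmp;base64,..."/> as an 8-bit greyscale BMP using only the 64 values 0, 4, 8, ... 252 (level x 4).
<image width="24" height="24" href="data:image/bmp;base64,Qk12BgAAAAAAADYEAAAoAAAAGAAAABgAAAABAAgAAAAAAEACAAATCwAAEwsAAAABAAAAAAAAAAAAAAEBAQACAgIAAwMDAAQEBAAFBQUABgYGAAcHBwAICAgACQkJAAoKCgALCwsADAwMAA0NDQAODg4ADw8PABAQEAAREREAEhISABMTEwAUFBQAFRUVABYWFgAXFxcAGBgYABkZGQAaGhoAGxsbABwcHAAdHR0AHh4eAB8fHwAgICAAISEhACIiIgAjIyMAJCQkACUlJQAmJiYAJycnACgoKAApKSkAKioqACsrKwAsLCwALS0tAC4uLgAvLy8AMDAwADExMQAyMjIAMzMzADQ0NAA1NTUANjY2ADc3NwA4ODgAOTk5ADo6OgA7OzsAPDw8AD09PQA+Pj4APz8/AEBAQABBQUEAQkJCAENDQwBEREQARUVFAEZGRgBHR0cASEhIAElJSQBKSkoAS0tLAExMTABNTU0ATk5OAE9PTwBQUFAAUVFRAFJSUgBTU1MAVFRUAFVVVQBWVlYAV1dXAFhYWABZWVkAWlpaAFtbWwBcXFwAXV1dAF5eXgBfX18AYGBgAGFhYQBiYmIAY2NjAGRkZABlZWUAZmZmAGdnZwBoaGgAaWlpAGpqagBra2sAbGxsAG1tbQBubm4Ab29vAHBwcABxcXEAcnJyAHNzcwB0dHQAdXV1AHZ2dgB3d3cAeHh4AHl5eQB6enoAe3t7AHx8fAB9fX0Afn5+AH9/fwCAgIAAgYGBAIKCggCDg4MAhISEAIWFhQCGhoYAh4eHAIiIiACJiYkAioqKAIuLiwCMjIwAjY2NAI6OjgCPj48AkJCQAJGRkQCSkpIAk5OTAJSUlACVlZUAlpaWAJeXlwCYmJgAmZmZAJqamgCbm5sAnJycAJ2dnQCenp4An5+fAKCgoAChoaEAoqKiAKOjowCkpKQApaWlAKampgCnp6cAqKioAKmpqQCqqqoAq6urAKysrACtra0Arq6uAK+vrwCwsLAAsbGxALKysgCzs7MAtLS0ALW1tQC2trYAt7e3ALi4uAC5ubkAurq6ALu7uwC8vLwAvb29AL6+vgC/v78AwMDAAMHBwQDCwsIAw8PDAMTExADFxcUAxsbGAMfHxwDIyMgAycnJAMrKygDLy8sAzMzMAM3NzQDOzs4Az8/PANDQ0ADR0dEA0tLSANPT0wDU1NQA1dXVANbW1gDX19cA2NjYANnZ2QDa2toA29vbANzc3ADd3d0A3t7eAN/f3wDg4OAA4eHhAOLi4gDj4+MA5OTkAOXl5QDm5uYA5+fnAOjo6ADp6ekA6urqAOvr6wDs7OwA7e3tAO7u7gDv7+8A8PDwAPHx8QDy8vIA8/PzAPT09AD19fUA9vb2APf39wD4+PgA+fn5APr6+gD7+/sA/Pz8AP39/QD+/v4A////ABwQCAgIDBgYFAwgKCRIcHRkXFA8RFx8nDAoFAgMDBgYEBQsLChEYGhsfGxERGCQsDgwGAwQFCQcEBgsKChIWFhoiHBESHSwuDgYDBAkNDgoGBQkIChASEhogFxIaKTEtCgMDBQoQEwwHBQcICg4VHScjGBYjMTAsCwcGCA0YIBYNCgsOFiErLCQbFxcjMC8sDg4QDxAaIRwaGh0gKCYhGhYVFxslMjMvCQ0QDhAbHRwcHSInJhoWFhUWGBsiLjc3Bw0NDxgfHBwdHSEmHRYWFhUWGhsjLzY3CQ0NGB4jIyAfISMjGRUVFRUWGRogKS8xCAwNGR8jKy0lIyYlGRUVFRUVGBweIyguBgoMEBYbKDMtIiQhFxUWFRUVFxsdICUqBgcKDAwTIzEuIRwYFhYWFRUVFxocHyEjBgYIDAsUJy8lGxcYFxYXFRYWFhccICIjBgYHCQ0hLy0iHx4dGhYXFhYWFhccICIjBgYGCBAlLSgiHBoZGxgYFhcXFhgcHyEjBgYHChAeIxsYFhYaHhsaFhkaGiAjJSQlCAgICw8UGBYWGRsdHyAbFx0fHSQoKigmDg0MDBARFRYZGxodIBsXGyIfHyUqLSsoEA8QEhwgIBwbGRkeIRsWHCUgJi0wMCooERESFyIrLyghHBwcICEZGiQiKDEyLikpERETGCAmLiwsKywnJCgfGSEnLDI1MiwrEBARFBccJykoKi8vJi4nHB0mLzI2NTEsDw8QEhQWHyYmJywsJjMxIR8lMTQ5ODItA=="/>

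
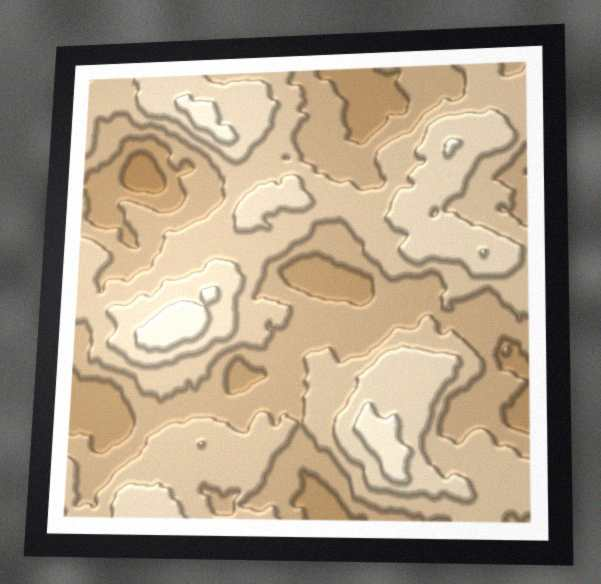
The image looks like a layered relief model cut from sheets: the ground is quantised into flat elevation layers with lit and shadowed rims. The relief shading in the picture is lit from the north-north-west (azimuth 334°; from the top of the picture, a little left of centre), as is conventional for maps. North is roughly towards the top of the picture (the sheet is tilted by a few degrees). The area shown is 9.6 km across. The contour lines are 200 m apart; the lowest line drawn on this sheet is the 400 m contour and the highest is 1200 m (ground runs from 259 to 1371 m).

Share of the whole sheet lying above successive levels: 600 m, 89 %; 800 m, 59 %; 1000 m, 23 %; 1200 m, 3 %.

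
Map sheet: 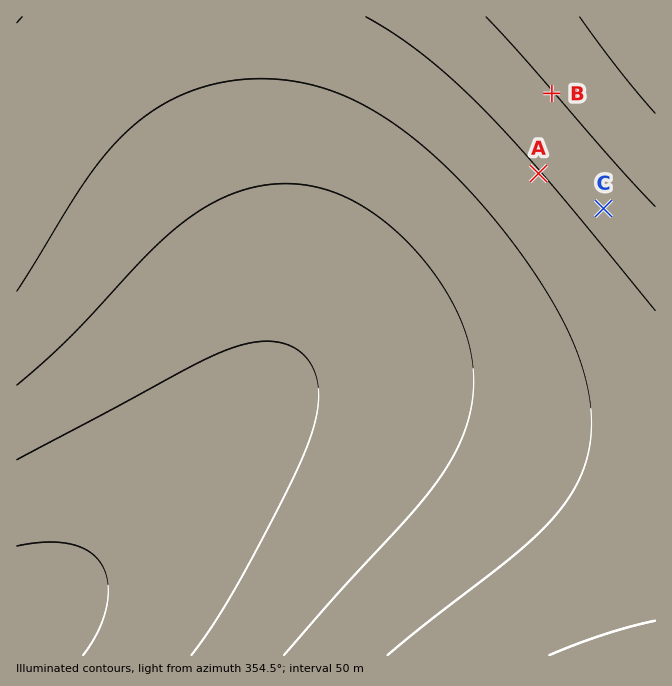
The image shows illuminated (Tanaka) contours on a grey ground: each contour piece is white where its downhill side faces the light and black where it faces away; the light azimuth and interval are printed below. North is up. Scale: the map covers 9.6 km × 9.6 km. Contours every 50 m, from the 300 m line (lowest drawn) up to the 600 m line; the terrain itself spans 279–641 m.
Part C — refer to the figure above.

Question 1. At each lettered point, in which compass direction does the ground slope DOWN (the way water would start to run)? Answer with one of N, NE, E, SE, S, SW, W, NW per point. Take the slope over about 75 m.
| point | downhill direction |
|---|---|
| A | SW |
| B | SW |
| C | SW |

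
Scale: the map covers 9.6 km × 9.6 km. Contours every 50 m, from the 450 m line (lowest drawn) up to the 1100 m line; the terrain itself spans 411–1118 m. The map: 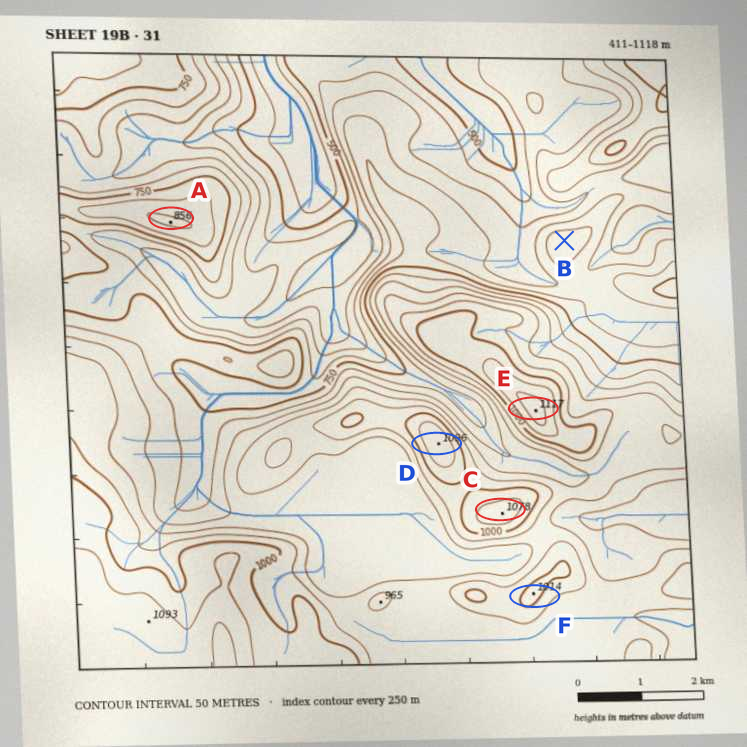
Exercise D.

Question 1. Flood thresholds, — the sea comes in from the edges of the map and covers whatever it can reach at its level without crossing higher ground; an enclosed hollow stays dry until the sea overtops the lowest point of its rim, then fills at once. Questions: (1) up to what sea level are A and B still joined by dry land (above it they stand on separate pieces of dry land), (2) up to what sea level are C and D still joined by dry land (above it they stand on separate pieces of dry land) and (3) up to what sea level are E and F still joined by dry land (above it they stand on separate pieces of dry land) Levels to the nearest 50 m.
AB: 650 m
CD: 1000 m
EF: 900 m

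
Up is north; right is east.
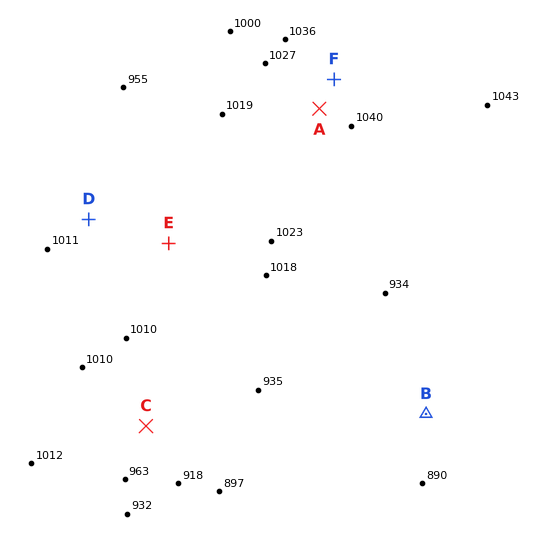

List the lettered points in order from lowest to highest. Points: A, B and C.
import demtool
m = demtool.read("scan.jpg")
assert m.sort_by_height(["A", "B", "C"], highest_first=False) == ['B', 'C', 'A']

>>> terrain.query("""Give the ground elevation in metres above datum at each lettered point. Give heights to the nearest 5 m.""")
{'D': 1010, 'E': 1015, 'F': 1045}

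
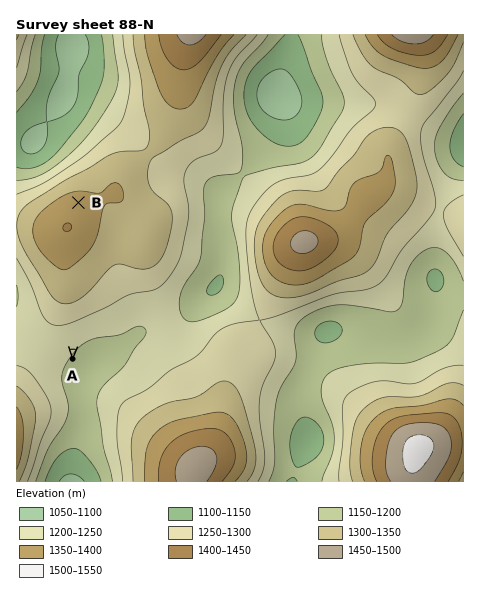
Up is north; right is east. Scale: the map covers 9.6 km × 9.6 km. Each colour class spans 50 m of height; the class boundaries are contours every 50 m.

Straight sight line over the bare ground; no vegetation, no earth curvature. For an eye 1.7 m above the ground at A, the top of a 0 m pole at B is out of sight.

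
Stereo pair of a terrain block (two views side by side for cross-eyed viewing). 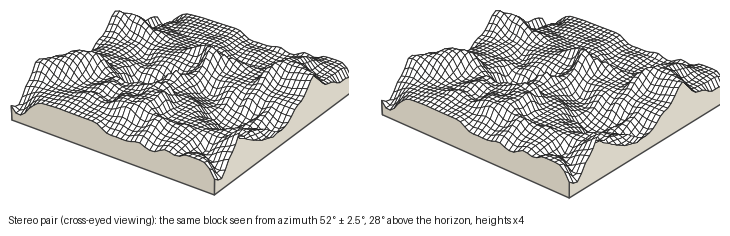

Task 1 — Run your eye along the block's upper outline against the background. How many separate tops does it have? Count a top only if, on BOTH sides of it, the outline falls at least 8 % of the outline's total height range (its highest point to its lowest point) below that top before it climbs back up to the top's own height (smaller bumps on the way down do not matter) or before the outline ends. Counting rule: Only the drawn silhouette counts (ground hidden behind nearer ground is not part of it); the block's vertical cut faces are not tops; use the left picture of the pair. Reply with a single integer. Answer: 2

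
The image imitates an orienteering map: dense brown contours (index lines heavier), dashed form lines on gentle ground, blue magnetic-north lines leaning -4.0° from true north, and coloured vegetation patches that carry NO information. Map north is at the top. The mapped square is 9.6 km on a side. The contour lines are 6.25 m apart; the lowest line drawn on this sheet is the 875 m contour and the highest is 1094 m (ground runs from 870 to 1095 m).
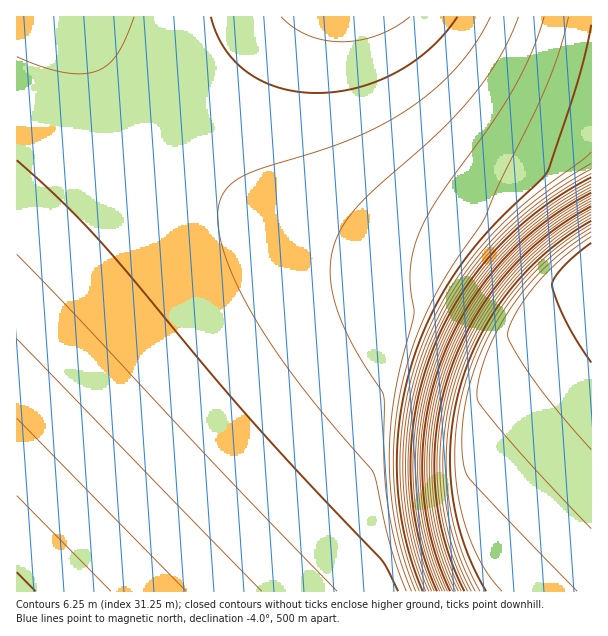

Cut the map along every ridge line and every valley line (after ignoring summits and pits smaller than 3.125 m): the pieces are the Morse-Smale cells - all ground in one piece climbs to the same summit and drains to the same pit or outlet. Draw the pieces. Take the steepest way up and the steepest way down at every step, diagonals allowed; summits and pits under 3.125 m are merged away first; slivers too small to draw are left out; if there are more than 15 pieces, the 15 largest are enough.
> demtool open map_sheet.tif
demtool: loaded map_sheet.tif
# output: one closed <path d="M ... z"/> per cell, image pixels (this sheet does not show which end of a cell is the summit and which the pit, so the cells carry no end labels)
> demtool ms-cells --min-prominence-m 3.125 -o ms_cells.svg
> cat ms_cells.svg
<path d="M158 136l-142 139 0 316 575 1 1-302-61 24-15 2-75-51-36-3-55-12-51-18-44-21-60-41z"/><path d="M591 16l-307 0-83 76-43 45 28 26 33 25 36 23 33 17 42 16 44 12 42 8 25 1 72 49 14 2 57-22 8-6z"/><path d="M75 16l-59 1 1 257 140-139-43-52z"/><path d="M282 16l-206 1 14 27 24 39 44 53z"/>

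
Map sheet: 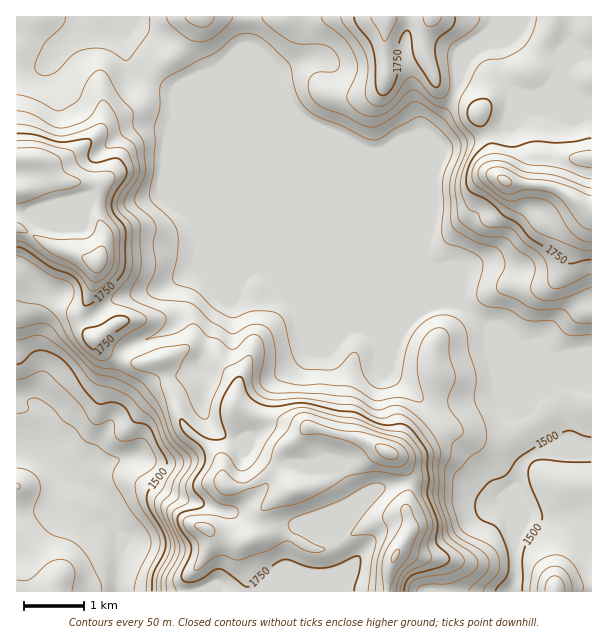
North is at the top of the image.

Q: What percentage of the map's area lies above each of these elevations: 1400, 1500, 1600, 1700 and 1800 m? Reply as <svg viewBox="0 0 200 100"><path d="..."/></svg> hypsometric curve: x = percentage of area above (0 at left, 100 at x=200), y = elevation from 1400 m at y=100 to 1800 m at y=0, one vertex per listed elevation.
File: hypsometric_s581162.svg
<svg viewBox="0 0 200 100"><path d="M192 100l-13-25-84-25-32-25-37-25"/></svg>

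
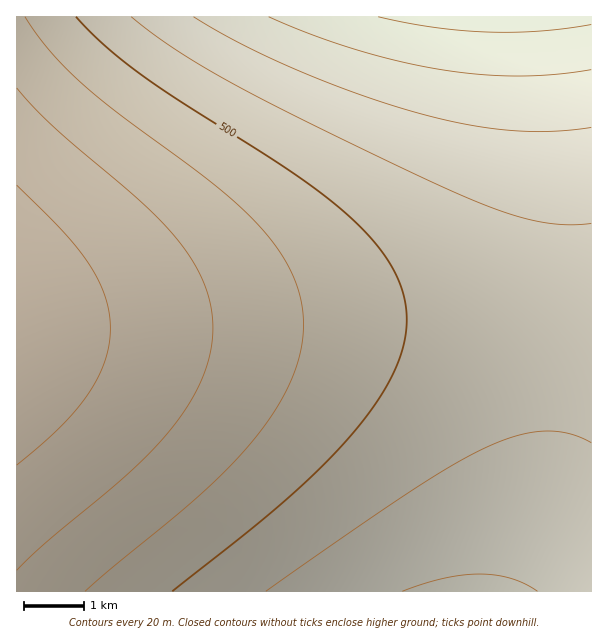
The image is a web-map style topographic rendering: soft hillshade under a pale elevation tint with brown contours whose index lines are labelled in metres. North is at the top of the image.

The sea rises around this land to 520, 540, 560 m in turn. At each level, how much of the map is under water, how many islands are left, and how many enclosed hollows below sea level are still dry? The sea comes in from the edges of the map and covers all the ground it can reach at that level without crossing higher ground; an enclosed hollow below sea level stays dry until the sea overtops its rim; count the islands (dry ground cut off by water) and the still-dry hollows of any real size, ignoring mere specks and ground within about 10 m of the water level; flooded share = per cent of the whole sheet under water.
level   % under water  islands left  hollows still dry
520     68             0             0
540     82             0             0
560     95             0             0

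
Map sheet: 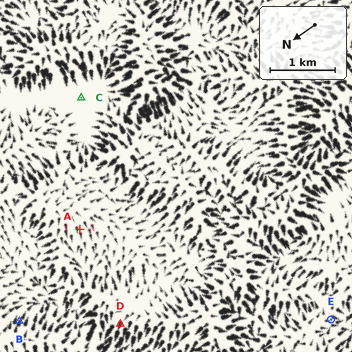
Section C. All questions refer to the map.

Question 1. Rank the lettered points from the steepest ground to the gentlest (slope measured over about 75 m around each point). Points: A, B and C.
B A C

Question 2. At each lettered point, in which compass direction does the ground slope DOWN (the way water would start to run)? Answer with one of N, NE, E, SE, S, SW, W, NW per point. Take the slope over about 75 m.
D NW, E SW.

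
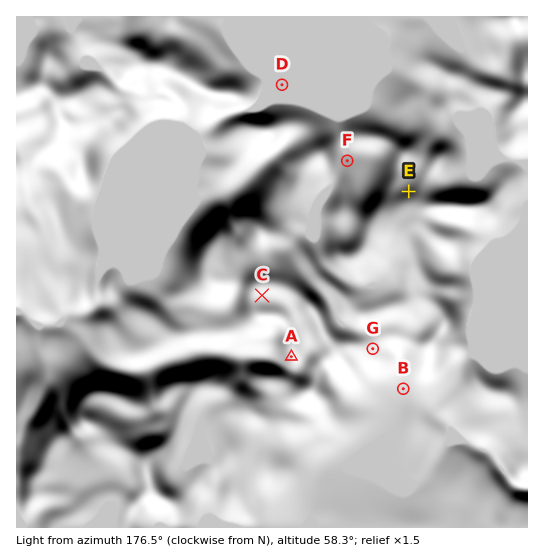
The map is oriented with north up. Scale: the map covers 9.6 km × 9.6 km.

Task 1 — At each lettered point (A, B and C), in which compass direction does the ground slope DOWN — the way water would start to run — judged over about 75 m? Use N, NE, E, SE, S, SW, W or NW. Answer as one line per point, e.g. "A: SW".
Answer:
A: SW
B: SW
C: S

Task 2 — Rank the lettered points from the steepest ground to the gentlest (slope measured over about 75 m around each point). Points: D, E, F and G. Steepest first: E G F D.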